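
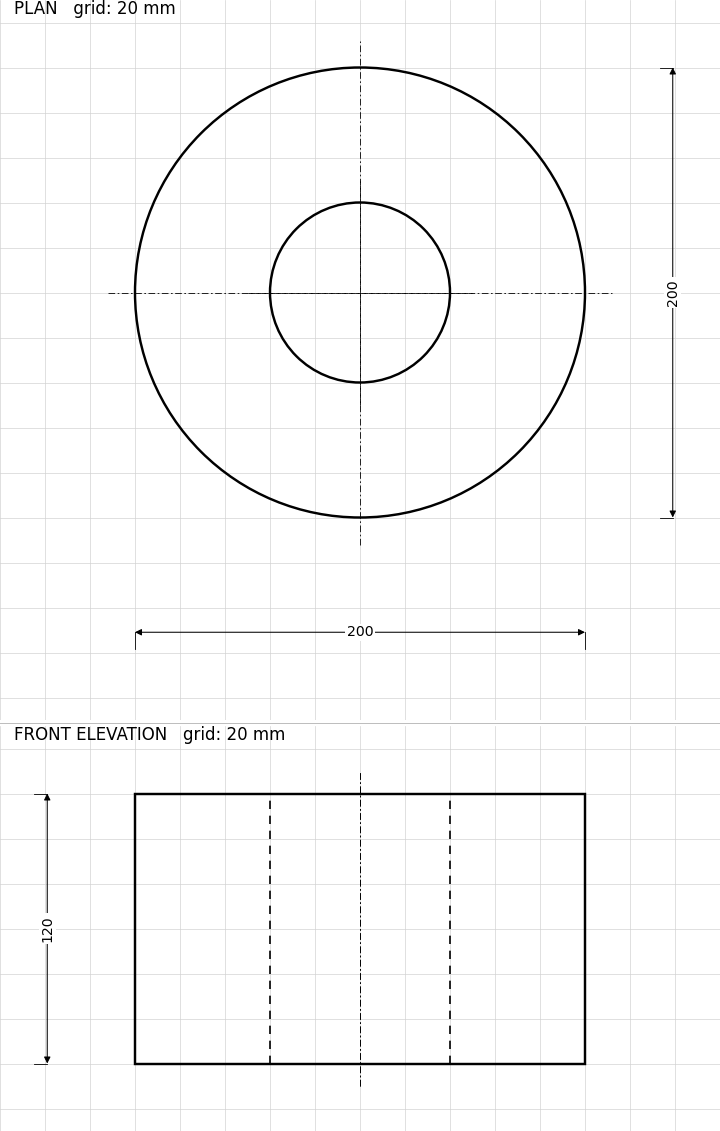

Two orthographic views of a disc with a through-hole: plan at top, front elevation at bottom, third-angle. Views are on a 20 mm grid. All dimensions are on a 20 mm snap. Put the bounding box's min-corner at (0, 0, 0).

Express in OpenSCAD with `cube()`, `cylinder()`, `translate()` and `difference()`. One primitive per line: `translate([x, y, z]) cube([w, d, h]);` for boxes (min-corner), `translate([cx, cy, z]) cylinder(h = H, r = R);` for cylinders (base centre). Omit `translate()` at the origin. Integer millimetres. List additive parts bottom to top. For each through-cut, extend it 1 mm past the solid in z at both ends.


difference() {
  translate([100, 100, 0]) cylinder(h = 120, r = 100);
  translate([100, 100, -1]) cylinder(h = 122, r = 40);
}


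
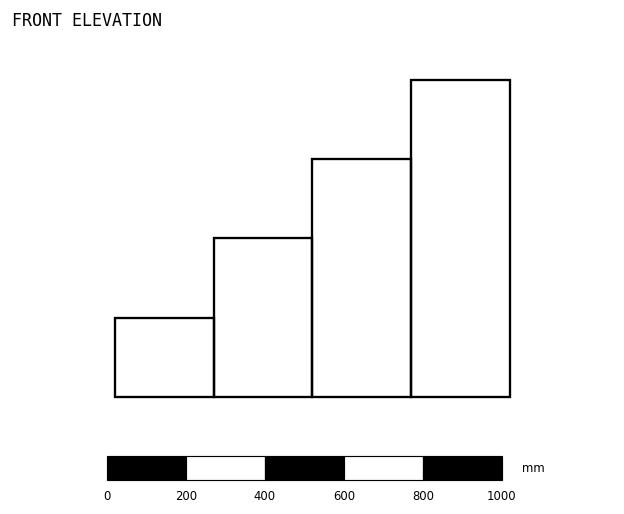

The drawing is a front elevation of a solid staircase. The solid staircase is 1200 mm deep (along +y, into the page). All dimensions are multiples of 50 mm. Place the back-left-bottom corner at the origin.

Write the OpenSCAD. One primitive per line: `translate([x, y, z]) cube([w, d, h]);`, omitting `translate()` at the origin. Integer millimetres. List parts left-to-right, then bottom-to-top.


cube([250, 1200, 200]);
translate([250, 0, 0]) cube([250, 1200, 400]);
translate([500, 0, 0]) cube([250, 1200, 600]);
translate([750, 0, 0]) cube([250, 1200, 800]);


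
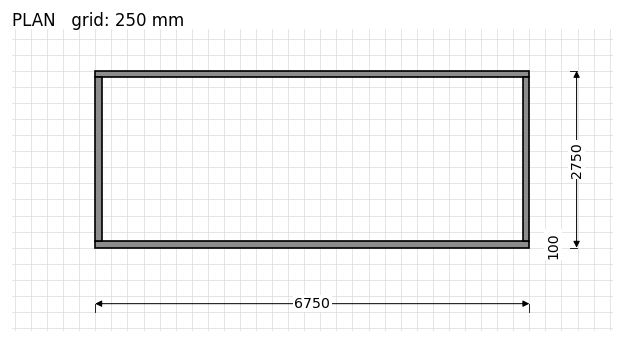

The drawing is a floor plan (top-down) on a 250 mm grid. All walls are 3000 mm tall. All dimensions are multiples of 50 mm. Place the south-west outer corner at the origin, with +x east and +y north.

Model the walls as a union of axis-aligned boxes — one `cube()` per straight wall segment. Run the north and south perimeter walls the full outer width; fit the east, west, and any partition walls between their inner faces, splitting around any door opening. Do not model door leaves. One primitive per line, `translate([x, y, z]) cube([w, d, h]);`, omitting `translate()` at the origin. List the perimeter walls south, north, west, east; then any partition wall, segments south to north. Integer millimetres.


cube([6750, 100, 3000]);
translate([0, 2650, 0]) cube([6750, 100, 3000]);
translate([0, 100, 0]) cube([100, 2550, 3000]);
translate([6650, 100, 0]) cube([100, 2550, 3000]);


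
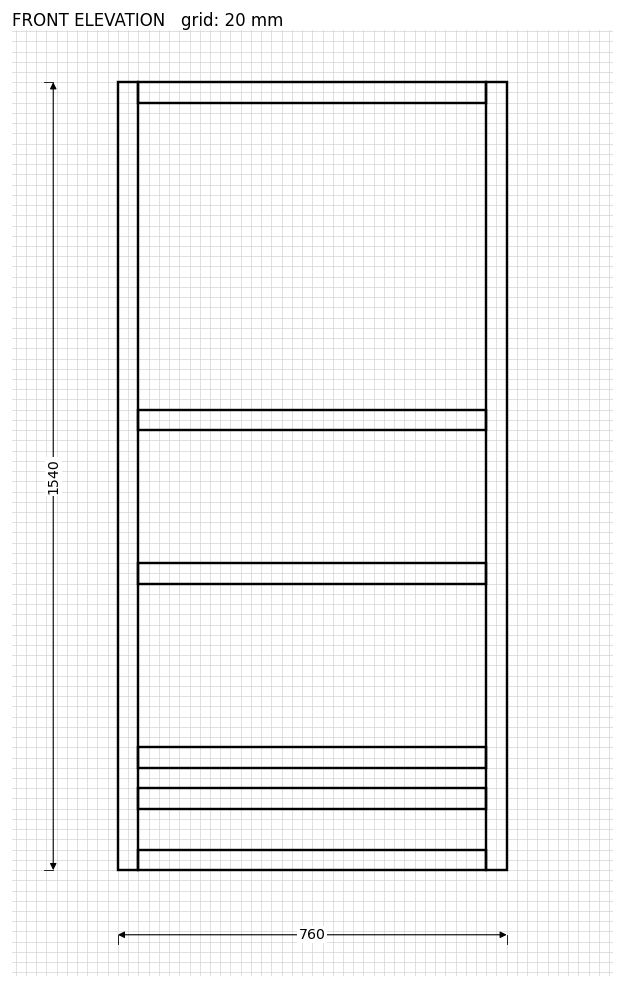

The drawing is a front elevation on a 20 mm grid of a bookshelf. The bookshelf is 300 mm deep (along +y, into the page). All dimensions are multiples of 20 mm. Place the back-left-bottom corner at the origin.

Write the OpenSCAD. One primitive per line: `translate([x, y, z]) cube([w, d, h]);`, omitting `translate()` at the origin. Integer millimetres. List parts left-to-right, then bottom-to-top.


cube([40, 300, 1540]);
translate([40, 0, 0]) cube([680, 300, 40]);
translate([40, 0, 120]) cube([680, 300, 40]);
translate([40, 0, 200]) cube([680, 300, 40]);
translate([40, 0, 560]) cube([680, 300, 40]);
translate([40, 0, 860]) cube([680, 300, 40]);
translate([40, 0, 1500]) cube([680, 300, 40]);
translate([720, 0, 0]) cube([40, 300, 1540]);


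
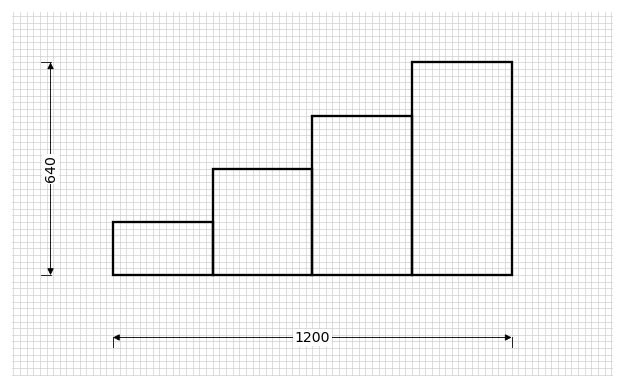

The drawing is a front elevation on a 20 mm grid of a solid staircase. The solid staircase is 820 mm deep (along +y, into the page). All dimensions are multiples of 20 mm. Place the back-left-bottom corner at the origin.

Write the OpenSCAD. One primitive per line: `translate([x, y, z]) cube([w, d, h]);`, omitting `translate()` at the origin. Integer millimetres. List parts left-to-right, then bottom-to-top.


cube([300, 820, 160]);
translate([300, 0, 0]) cube([300, 820, 320]);
translate([600, 0, 0]) cube([300, 820, 480]);
translate([900, 0, 0]) cube([300, 820, 640]);


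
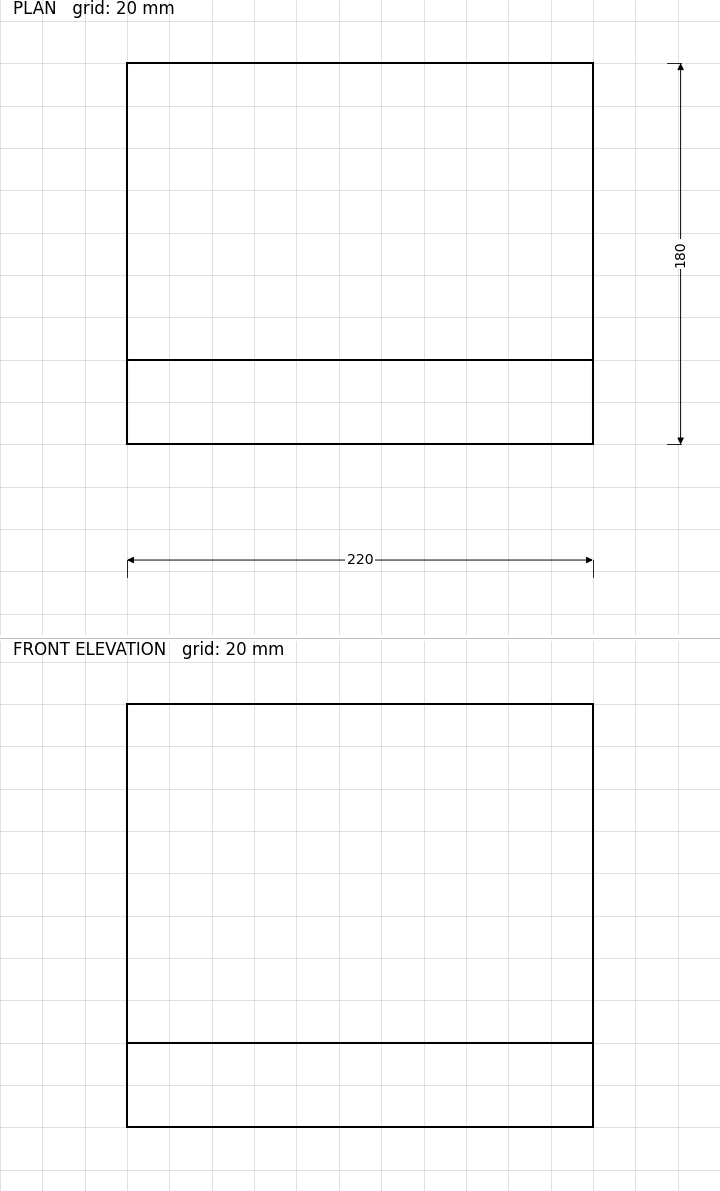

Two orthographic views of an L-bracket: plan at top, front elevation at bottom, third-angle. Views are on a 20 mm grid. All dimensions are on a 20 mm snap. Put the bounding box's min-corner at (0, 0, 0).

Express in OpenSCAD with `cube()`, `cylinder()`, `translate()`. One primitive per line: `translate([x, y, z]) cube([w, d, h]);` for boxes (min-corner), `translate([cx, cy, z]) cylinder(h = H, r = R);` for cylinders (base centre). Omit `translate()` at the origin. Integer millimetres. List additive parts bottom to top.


cube([220, 180, 40]);
translate([0, 0, 40]) cube([220, 40, 160]);


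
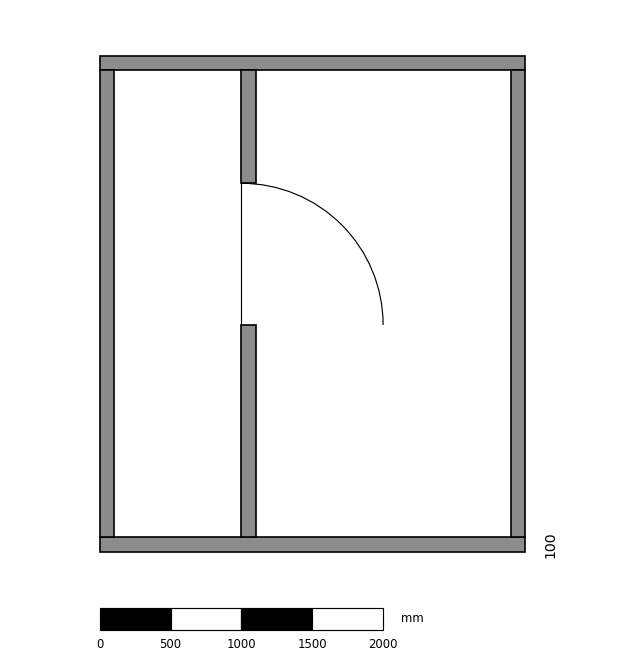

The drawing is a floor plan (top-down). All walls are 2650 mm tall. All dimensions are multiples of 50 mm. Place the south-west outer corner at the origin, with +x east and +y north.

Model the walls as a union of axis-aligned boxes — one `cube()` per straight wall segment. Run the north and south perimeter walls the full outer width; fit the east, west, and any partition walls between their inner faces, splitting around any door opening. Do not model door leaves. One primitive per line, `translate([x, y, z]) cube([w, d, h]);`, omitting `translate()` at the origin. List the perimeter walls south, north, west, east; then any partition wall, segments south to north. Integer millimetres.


cube([3000, 100, 2650]);
translate([0, 3400, 0]) cube([3000, 100, 2650]);
translate([0, 100, 0]) cube([100, 3300, 2650]);
translate([2900, 100, 0]) cube([100, 3300, 2650]);
translate([1000, 100, 0]) cube([100, 1500, 2650]);
translate([1000, 2600, 0]) cube([100, 800, 2650]);


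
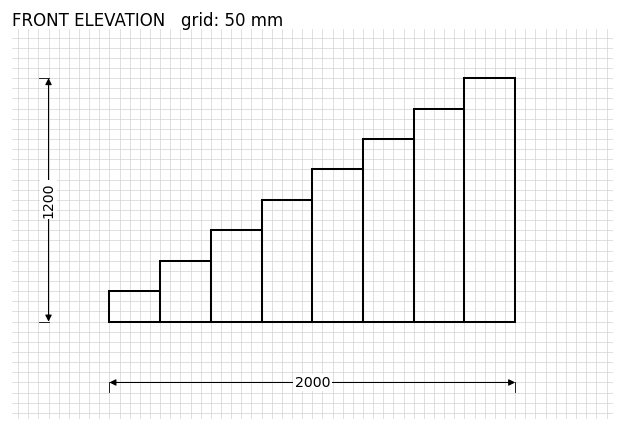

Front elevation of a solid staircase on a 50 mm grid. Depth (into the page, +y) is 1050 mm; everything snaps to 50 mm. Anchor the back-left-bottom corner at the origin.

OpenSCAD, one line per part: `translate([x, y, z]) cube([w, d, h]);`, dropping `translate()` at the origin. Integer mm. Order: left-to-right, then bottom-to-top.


cube([250, 1050, 150]);
translate([250, 0, 0]) cube([250, 1050, 300]);
translate([500, 0, 0]) cube([250, 1050, 450]);
translate([750, 0, 0]) cube([250, 1050, 600]);
translate([1000, 0, 0]) cube([250, 1050, 750]);
translate([1250, 0, 0]) cube([250, 1050, 900]);
translate([1500, 0, 0]) cube([250, 1050, 1050]);
translate([1750, 0, 0]) cube([250, 1050, 1200]);


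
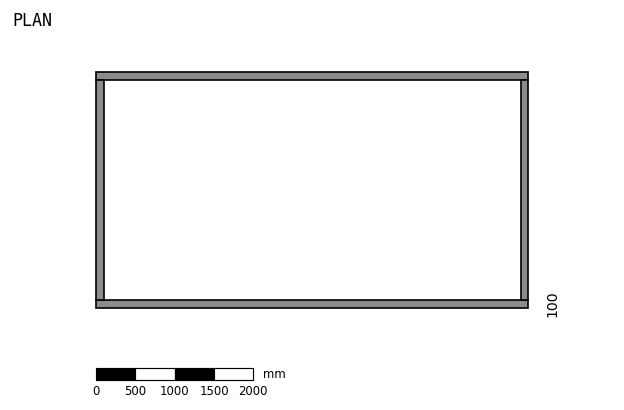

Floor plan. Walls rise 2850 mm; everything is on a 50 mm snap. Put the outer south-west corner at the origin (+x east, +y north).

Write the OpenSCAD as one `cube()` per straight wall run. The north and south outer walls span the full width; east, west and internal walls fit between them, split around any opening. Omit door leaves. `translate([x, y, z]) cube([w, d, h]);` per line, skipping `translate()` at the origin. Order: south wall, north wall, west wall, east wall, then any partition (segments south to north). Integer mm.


cube([5500, 100, 2850]);
translate([0, 2900, 0]) cube([5500, 100, 2850]);
translate([0, 100, 0]) cube([100, 2800, 2850]);
translate([5400, 100, 0]) cube([100, 2800, 2850]);


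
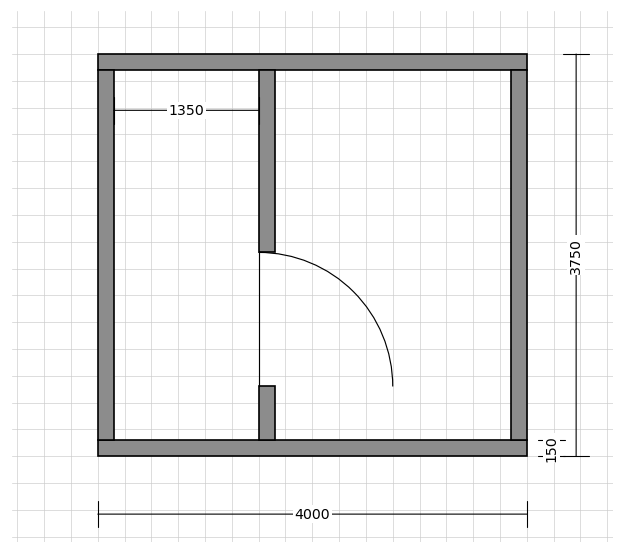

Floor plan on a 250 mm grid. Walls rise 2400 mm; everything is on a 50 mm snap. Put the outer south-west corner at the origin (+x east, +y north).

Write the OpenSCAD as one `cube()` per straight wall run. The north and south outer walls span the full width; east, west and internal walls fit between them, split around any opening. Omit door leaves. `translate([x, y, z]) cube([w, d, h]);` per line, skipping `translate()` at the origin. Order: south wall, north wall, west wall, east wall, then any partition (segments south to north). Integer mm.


cube([4000, 150, 2400]);
translate([0, 3600, 0]) cube([4000, 150, 2400]);
translate([0, 150, 0]) cube([150, 3450, 2400]);
translate([3850, 150, 0]) cube([150, 3450, 2400]);
translate([1500, 150, 0]) cube([150, 500, 2400]);
translate([1500, 1900, 0]) cube([150, 1700, 2400]);


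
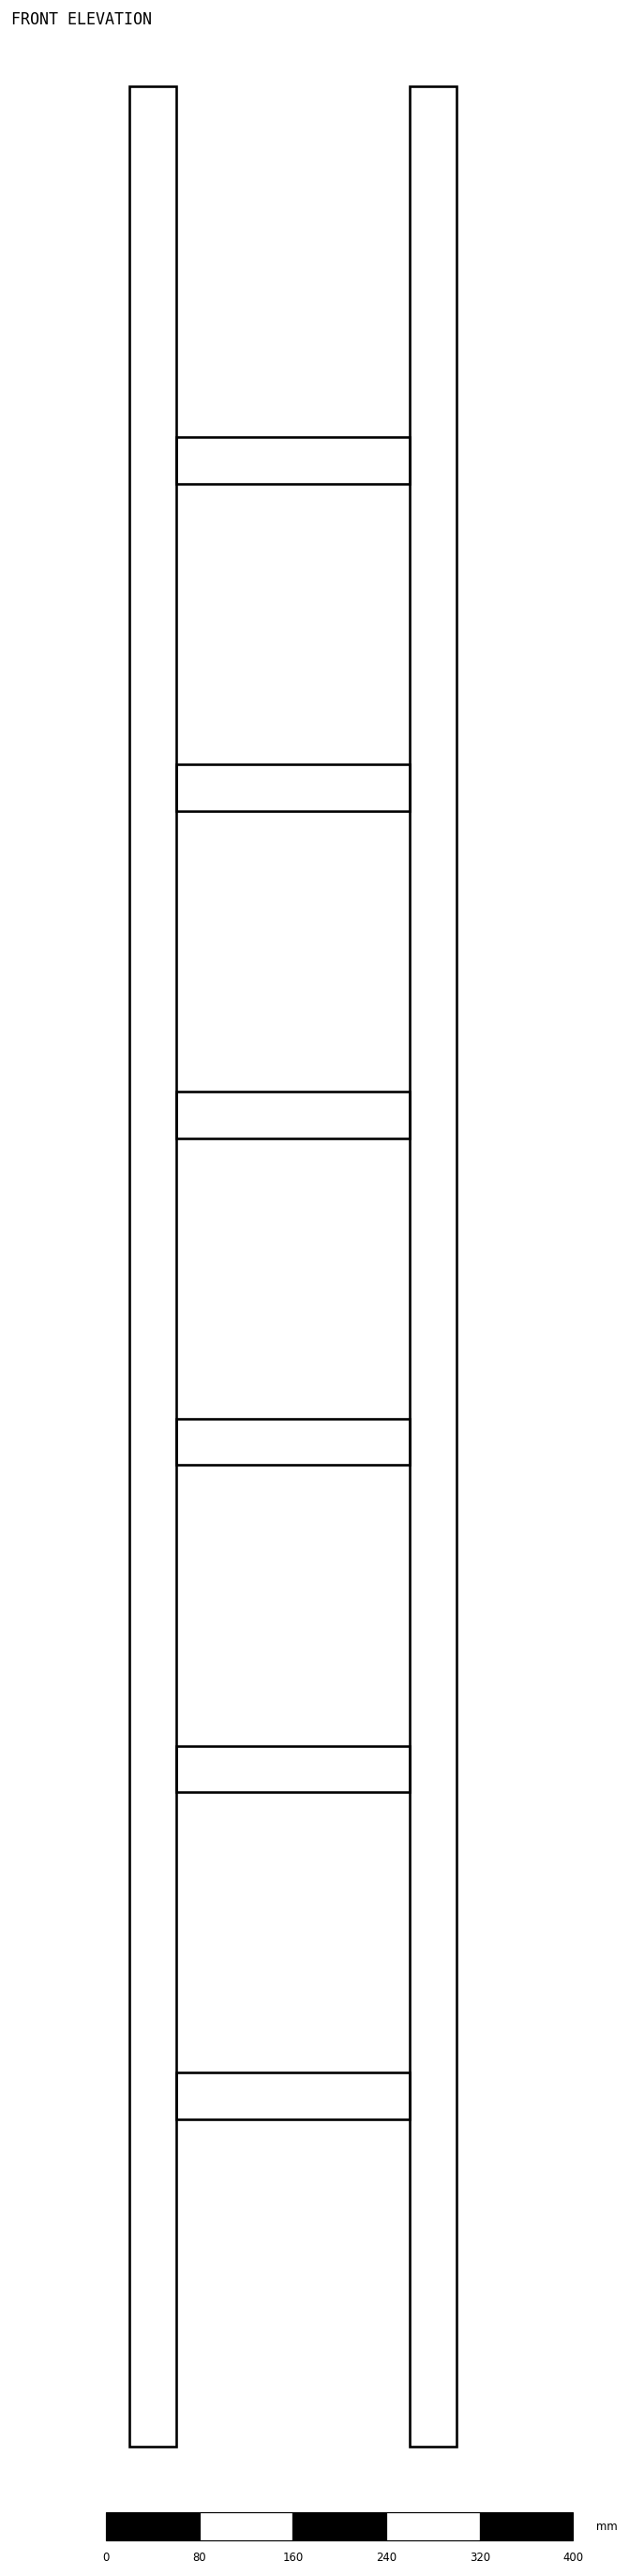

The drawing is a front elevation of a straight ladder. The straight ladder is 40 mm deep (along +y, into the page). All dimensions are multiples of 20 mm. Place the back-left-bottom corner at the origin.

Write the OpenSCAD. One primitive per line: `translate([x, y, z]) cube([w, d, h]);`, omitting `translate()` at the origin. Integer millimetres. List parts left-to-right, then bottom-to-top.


cube([40, 40, 2020]);
translate([40, 0, 280]) cube([200, 40, 40]);
translate([40, 0, 560]) cube([200, 40, 40]);
translate([40, 0, 840]) cube([200, 40, 40]);
translate([40, 0, 1120]) cube([200, 40, 40]);
translate([40, 0, 1400]) cube([200, 40, 40]);
translate([40, 0, 1680]) cube([200, 40, 40]);
translate([240, 0, 0]) cube([40, 40, 2020]);


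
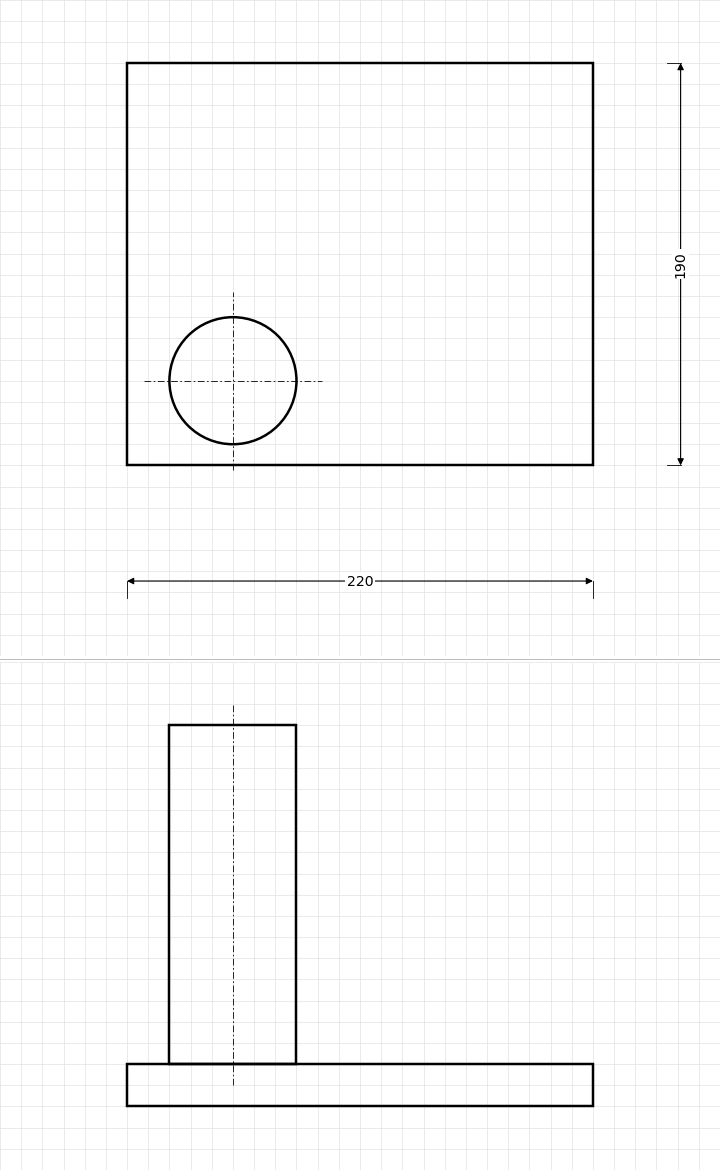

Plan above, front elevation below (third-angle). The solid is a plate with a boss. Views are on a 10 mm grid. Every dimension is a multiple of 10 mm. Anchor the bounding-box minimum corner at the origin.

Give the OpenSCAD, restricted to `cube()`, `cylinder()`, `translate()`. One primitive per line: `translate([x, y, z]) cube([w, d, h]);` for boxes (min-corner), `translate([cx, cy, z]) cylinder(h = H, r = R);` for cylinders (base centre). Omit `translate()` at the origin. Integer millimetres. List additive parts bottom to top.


cube([220, 190, 20]);
translate([50, 40, 20]) cylinder(h = 160, r = 30);


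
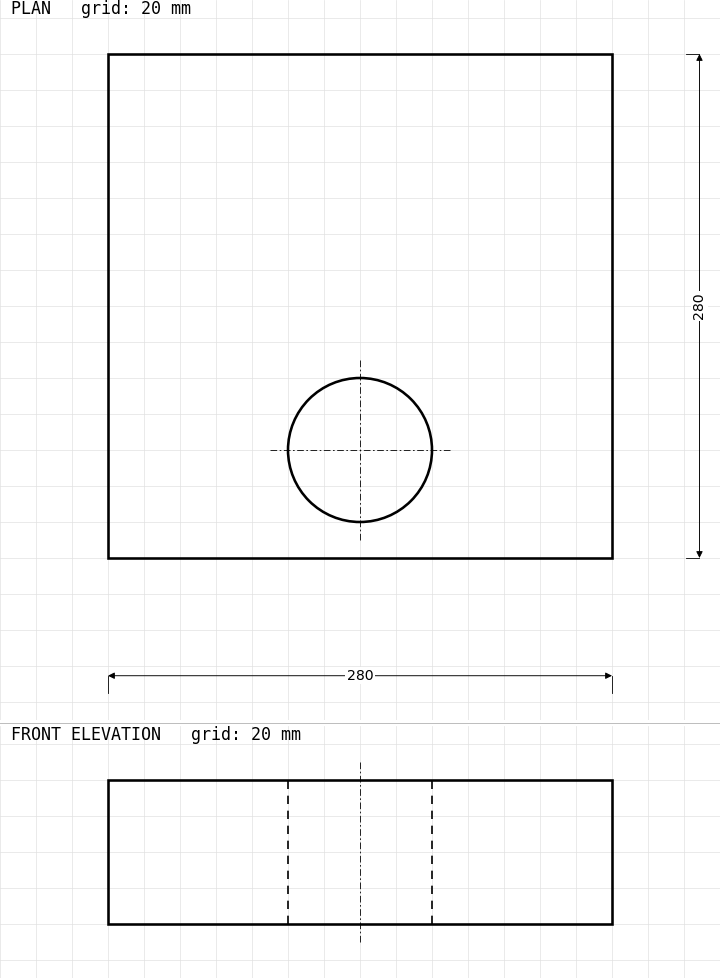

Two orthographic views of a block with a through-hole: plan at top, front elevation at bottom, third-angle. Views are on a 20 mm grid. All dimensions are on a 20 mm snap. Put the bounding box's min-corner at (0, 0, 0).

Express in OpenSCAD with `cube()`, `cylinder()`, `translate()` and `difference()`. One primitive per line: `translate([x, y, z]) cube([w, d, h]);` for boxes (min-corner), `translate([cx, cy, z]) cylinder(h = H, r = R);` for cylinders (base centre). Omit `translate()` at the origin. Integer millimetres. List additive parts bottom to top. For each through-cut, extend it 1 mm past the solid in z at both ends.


difference() {
  cube([280, 280, 80]);
  translate([140, 60, -1]) cylinder(h = 82, r = 40);
}


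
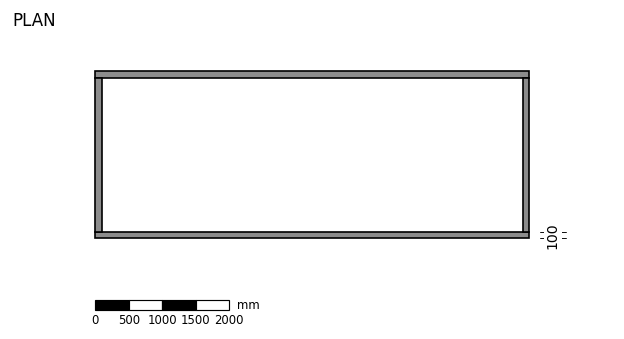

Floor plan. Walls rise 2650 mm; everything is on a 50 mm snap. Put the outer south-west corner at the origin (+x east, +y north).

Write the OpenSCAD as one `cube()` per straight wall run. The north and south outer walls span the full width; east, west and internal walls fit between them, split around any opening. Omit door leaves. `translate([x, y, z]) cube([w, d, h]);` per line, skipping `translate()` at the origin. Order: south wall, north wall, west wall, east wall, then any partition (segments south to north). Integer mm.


cube([6500, 100, 2650]);
translate([0, 2400, 0]) cube([6500, 100, 2650]);
translate([0, 100, 0]) cube([100, 2300, 2650]);
translate([6400, 100, 0]) cube([100, 2300, 2650]);


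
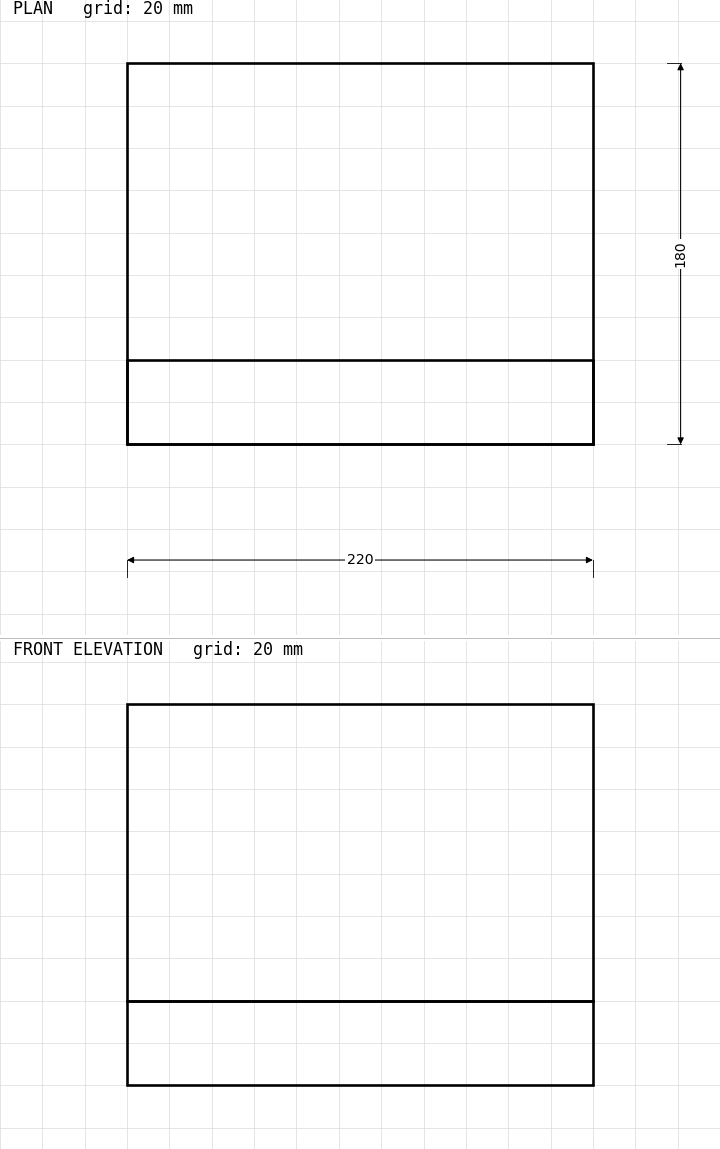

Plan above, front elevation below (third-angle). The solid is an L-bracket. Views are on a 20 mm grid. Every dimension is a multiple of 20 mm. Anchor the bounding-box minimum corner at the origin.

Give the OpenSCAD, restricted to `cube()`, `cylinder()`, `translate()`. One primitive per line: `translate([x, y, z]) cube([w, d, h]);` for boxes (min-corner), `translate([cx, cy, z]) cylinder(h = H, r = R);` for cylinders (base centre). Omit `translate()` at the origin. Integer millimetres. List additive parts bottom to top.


cube([220, 180, 40]);
translate([0, 0, 40]) cube([220, 40, 140]);


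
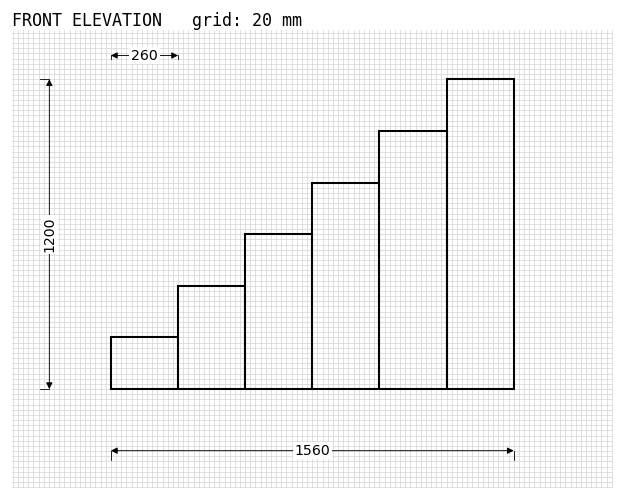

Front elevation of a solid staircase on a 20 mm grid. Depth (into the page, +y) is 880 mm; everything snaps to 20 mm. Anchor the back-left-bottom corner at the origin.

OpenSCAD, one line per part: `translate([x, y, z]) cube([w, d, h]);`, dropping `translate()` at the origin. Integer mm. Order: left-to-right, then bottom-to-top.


cube([260, 880, 200]);
translate([260, 0, 0]) cube([260, 880, 400]);
translate([520, 0, 0]) cube([260, 880, 600]);
translate([780, 0, 0]) cube([260, 880, 800]);
translate([1040, 0, 0]) cube([260, 880, 1000]);
translate([1300, 0, 0]) cube([260, 880, 1200]);


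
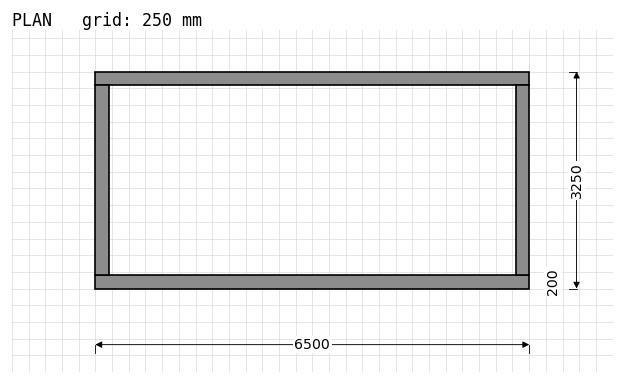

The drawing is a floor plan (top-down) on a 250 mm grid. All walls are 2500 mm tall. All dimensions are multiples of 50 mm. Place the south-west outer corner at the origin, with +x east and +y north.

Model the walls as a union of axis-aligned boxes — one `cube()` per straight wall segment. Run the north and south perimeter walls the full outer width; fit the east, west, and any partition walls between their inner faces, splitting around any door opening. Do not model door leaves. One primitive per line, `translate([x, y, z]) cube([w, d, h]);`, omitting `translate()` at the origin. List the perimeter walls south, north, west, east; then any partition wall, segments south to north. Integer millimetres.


cube([6500, 200, 2500]);
translate([0, 3050, 0]) cube([6500, 200, 2500]);
translate([0, 200, 0]) cube([200, 2850, 2500]);
translate([6300, 200, 0]) cube([200, 2850, 2500]);


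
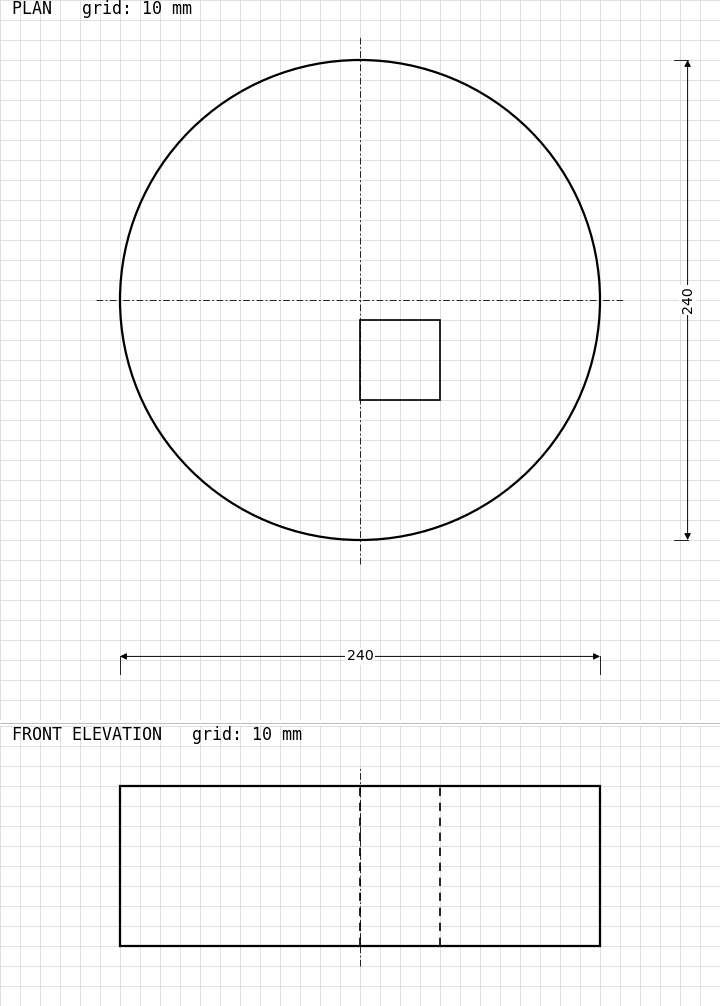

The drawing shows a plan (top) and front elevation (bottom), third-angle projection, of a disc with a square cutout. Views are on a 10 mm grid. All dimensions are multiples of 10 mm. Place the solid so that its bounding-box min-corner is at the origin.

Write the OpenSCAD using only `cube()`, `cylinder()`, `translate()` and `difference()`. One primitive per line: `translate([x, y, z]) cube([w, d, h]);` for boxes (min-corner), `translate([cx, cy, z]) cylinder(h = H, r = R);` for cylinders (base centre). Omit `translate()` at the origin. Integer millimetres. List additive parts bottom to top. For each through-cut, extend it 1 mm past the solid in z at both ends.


difference() {
  translate([120, 120, 0]) cylinder(h = 80, r = 120);
  translate([120, 70, -1]) cube([40, 40, 82]);
}


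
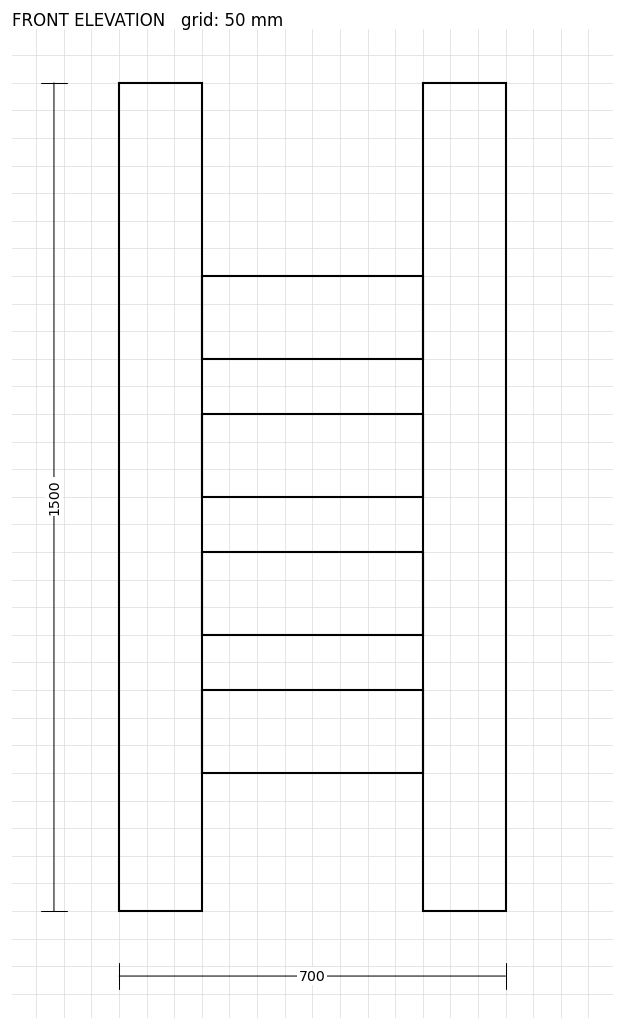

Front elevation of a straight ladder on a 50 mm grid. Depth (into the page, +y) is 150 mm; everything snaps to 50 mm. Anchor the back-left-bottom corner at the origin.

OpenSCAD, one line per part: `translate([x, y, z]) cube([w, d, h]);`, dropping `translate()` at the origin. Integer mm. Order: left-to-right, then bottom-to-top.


cube([150, 150, 1500]);
translate([150, 0, 250]) cube([400, 150, 150]);
translate([150, 0, 500]) cube([400, 150, 150]);
translate([150, 0, 750]) cube([400, 150, 150]);
translate([150, 0, 1000]) cube([400, 150, 150]);
translate([550, 0, 0]) cube([150, 150, 1500]);


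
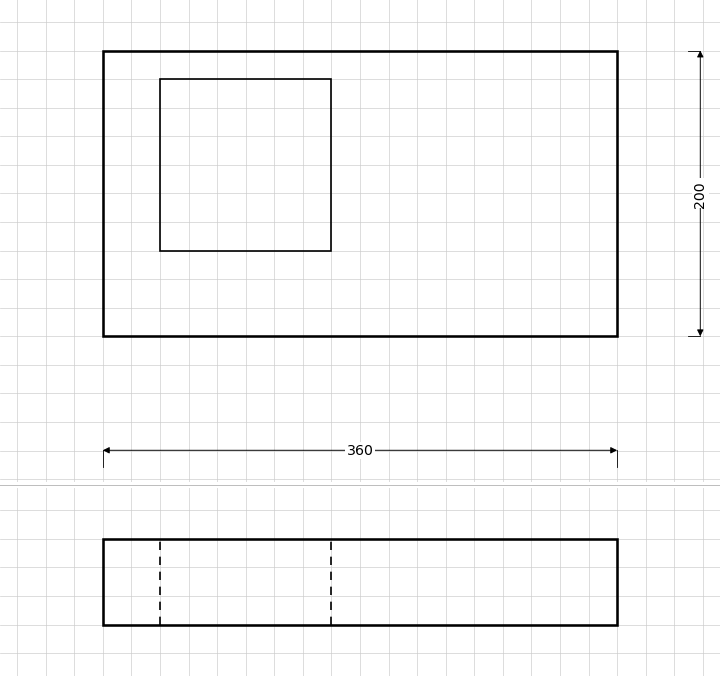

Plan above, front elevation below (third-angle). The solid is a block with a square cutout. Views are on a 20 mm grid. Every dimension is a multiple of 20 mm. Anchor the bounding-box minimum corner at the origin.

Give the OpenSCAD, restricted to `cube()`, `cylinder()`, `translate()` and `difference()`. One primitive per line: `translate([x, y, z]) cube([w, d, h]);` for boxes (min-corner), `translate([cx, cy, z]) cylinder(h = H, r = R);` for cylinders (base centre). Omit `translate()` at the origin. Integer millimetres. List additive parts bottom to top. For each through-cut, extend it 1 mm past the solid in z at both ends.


difference() {
  cube([360, 200, 60]);
  translate([40, 60, -1]) cube([120, 120, 62]);
}


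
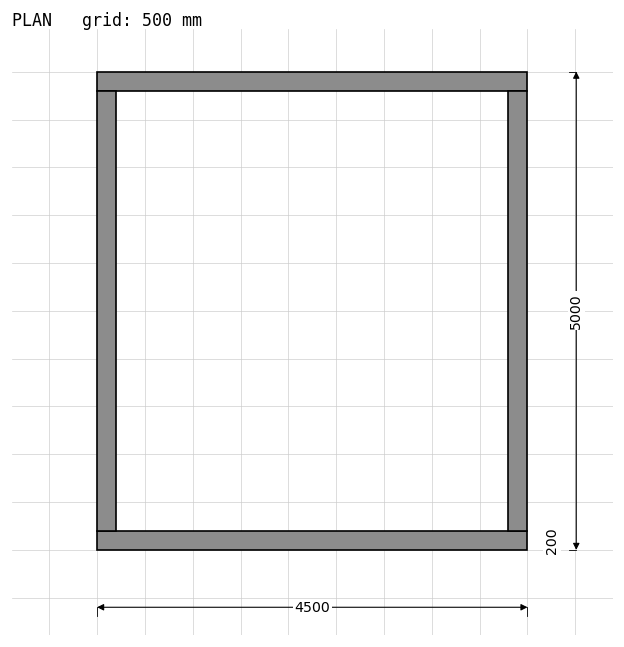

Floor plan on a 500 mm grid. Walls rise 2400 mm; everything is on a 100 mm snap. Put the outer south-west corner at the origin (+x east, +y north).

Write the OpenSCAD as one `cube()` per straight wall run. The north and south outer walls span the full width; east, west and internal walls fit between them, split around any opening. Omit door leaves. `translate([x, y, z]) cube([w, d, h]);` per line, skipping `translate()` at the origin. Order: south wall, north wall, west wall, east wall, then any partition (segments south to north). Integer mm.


cube([4500, 200, 2400]);
translate([0, 4800, 0]) cube([4500, 200, 2400]);
translate([0, 200, 0]) cube([200, 4600, 2400]);
translate([4300, 200, 0]) cube([200, 4600, 2400]);


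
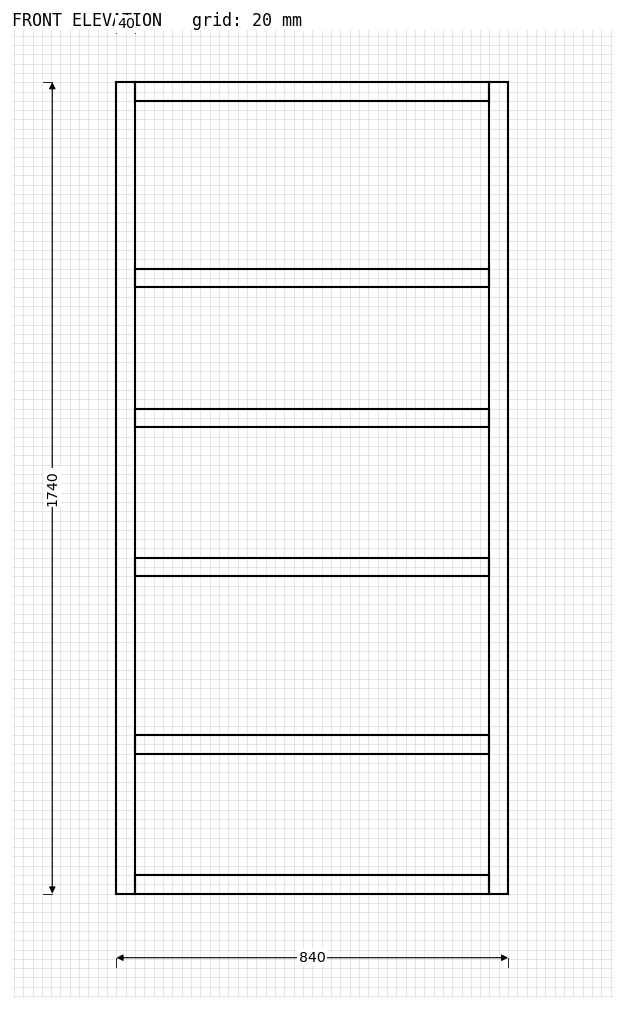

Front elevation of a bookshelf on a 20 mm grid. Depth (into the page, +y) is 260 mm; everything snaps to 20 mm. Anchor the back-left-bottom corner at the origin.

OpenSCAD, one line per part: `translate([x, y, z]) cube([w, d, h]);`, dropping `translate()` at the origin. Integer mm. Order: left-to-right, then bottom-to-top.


cube([40, 260, 1740]);
translate([40, 0, 0]) cube([760, 260, 40]);
translate([40, 0, 300]) cube([760, 260, 40]);
translate([40, 0, 680]) cube([760, 260, 40]);
translate([40, 0, 1000]) cube([760, 260, 40]);
translate([40, 0, 1300]) cube([760, 260, 40]);
translate([40, 0, 1700]) cube([760, 260, 40]);
translate([800, 0, 0]) cube([40, 260, 1740]);


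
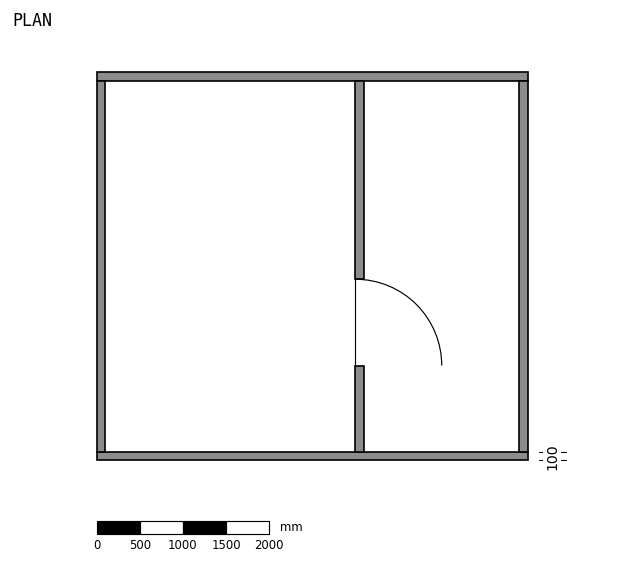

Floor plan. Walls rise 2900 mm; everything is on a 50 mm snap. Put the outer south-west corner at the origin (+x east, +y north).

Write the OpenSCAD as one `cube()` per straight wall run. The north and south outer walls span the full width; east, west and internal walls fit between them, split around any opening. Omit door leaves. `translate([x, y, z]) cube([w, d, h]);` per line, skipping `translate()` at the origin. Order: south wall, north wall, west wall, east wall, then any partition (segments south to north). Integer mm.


cube([5000, 100, 2900]);
translate([0, 4400, 0]) cube([5000, 100, 2900]);
translate([0, 100, 0]) cube([100, 4300, 2900]);
translate([4900, 100, 0]) cube([100, 4300, 2900]);
translate([3000, 100, 0]) cube([100, 1000, 2900]);
translate([3000, 2100, 0]) cube([100, 2300, 2900]);


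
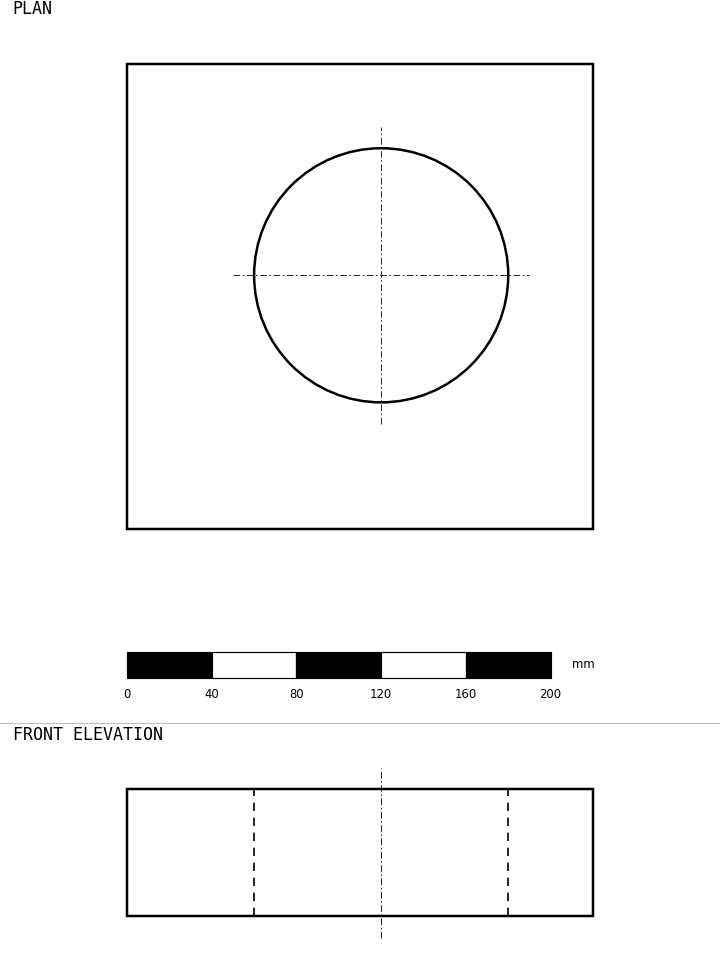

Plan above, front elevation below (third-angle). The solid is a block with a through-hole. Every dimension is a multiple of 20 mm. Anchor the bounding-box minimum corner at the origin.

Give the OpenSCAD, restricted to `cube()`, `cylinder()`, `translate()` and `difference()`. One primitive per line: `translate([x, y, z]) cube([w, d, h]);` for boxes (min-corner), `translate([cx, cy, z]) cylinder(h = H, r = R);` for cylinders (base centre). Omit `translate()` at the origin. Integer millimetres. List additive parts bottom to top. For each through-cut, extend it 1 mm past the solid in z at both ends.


difference() {
  cube([220, 220, 60]);
  translate([120, 120, -1]) cylinder(h = 62, r = 60);
}


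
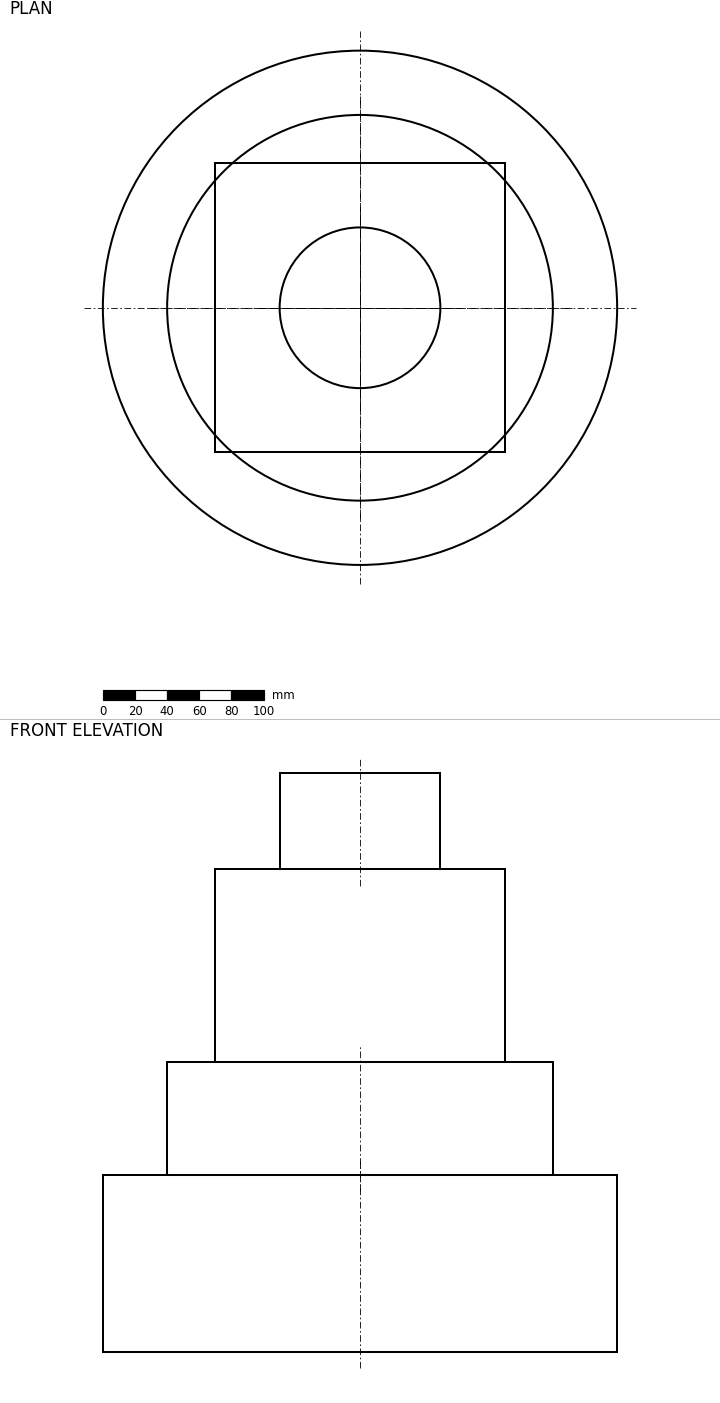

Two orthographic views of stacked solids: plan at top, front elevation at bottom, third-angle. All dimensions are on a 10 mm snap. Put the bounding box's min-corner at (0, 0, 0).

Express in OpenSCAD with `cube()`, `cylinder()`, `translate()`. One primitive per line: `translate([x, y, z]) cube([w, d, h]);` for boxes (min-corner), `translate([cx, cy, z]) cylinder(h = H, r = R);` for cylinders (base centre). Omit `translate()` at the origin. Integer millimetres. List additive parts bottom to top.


translate([160, 160, 0]) cylinder(h = 110, r = 160);
translate([160, 160, 110]) cylinder(h = 70, r = 120);
translate([70, 70, 180]) cube([180, 180, 120]);
translate([160, 160, 300]) cylinder(h = 60, r = 50);


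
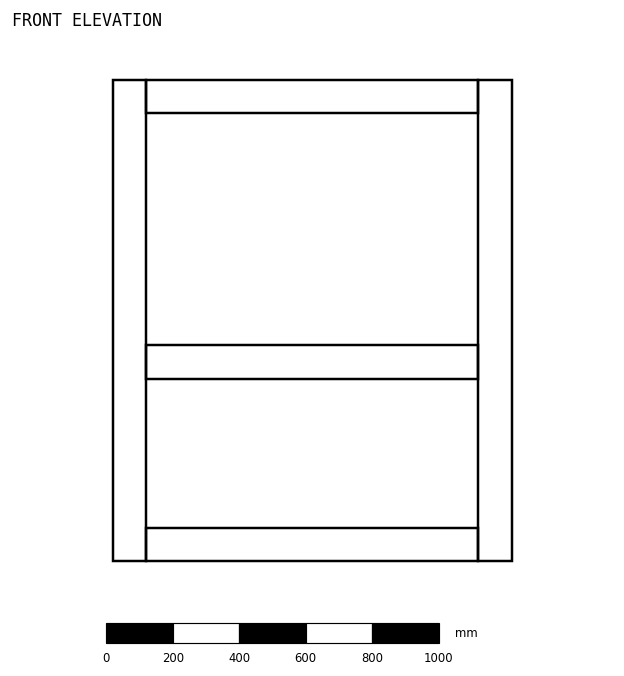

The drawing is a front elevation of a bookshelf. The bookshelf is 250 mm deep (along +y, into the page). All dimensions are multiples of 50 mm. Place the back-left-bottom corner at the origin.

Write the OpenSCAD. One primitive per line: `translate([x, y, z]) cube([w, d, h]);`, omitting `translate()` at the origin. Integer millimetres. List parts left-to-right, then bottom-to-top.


cube([100, 250, 1450]);
translate([100, 0, 0]) cube([1000, 250, 100]);
translate([100, 0, 550]) cube([1000, 250, 100]);
translate([100, 0, 1350]) cube([1000, 250, 100]);
translate([1100, 0, 0]) cube([100, 250, 1450]);


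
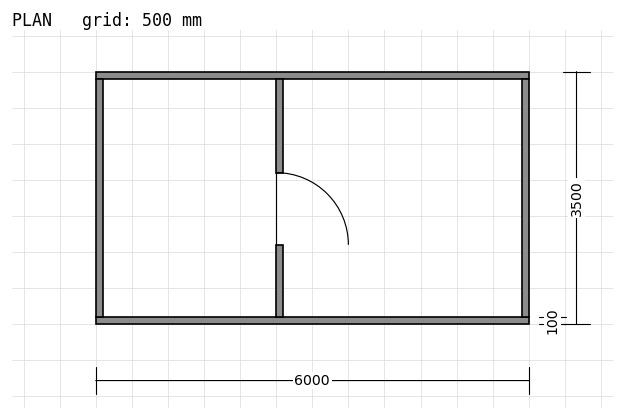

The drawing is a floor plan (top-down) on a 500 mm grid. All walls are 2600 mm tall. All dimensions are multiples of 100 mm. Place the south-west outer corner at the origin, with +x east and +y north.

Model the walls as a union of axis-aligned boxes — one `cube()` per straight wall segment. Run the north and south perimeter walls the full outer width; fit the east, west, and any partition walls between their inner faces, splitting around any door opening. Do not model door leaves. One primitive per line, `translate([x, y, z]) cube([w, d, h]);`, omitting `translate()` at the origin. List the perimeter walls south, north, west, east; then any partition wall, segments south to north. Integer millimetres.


cube([6000, 100, 2600]);
translate([0, 3400, 0]) cube([6000, 100, 2600]);
translate([0, 100, 0]) cube([100, 3300, 2600]);
translate([5900, 100, 0]) cube([100, 3300, 2600]);
translate([2500, 100, 0]) cube([100, 1000, 2600]);
translate([2500, 2100, 0]) cube([100, 1300, 2600]);


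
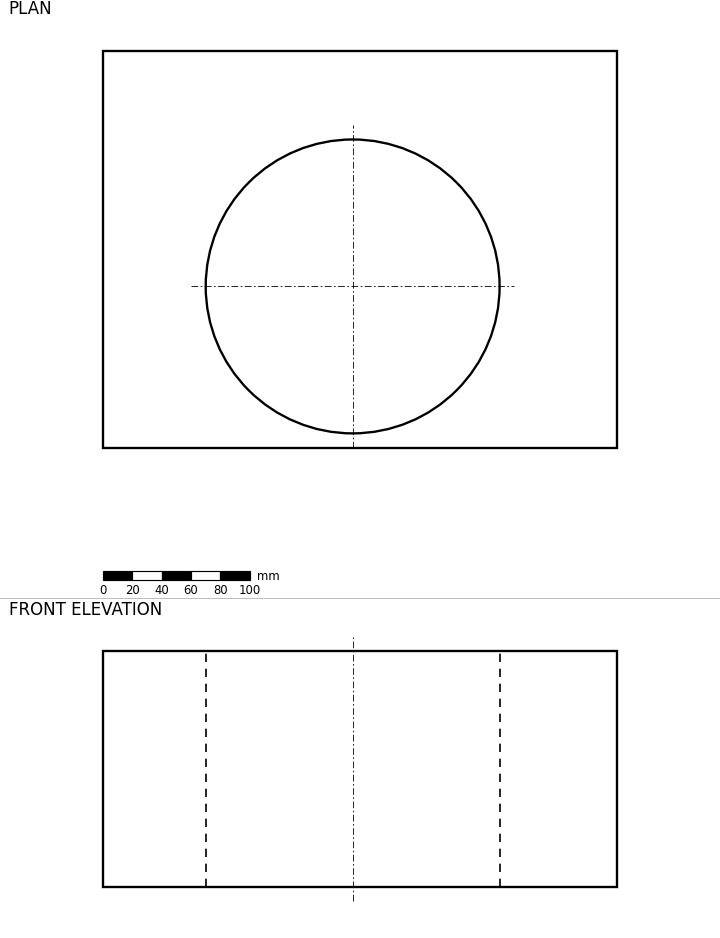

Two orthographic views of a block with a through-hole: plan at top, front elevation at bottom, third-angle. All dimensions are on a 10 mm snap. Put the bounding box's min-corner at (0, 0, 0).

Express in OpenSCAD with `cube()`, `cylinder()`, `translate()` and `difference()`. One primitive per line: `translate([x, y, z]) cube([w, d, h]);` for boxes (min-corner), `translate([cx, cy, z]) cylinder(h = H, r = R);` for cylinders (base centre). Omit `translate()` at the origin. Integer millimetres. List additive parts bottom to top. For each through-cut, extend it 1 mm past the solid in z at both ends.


difference() {
  cube([350, 270, 160]);
  translate([170, 110, -1]) cylinder(h = 162, r = 100);
}


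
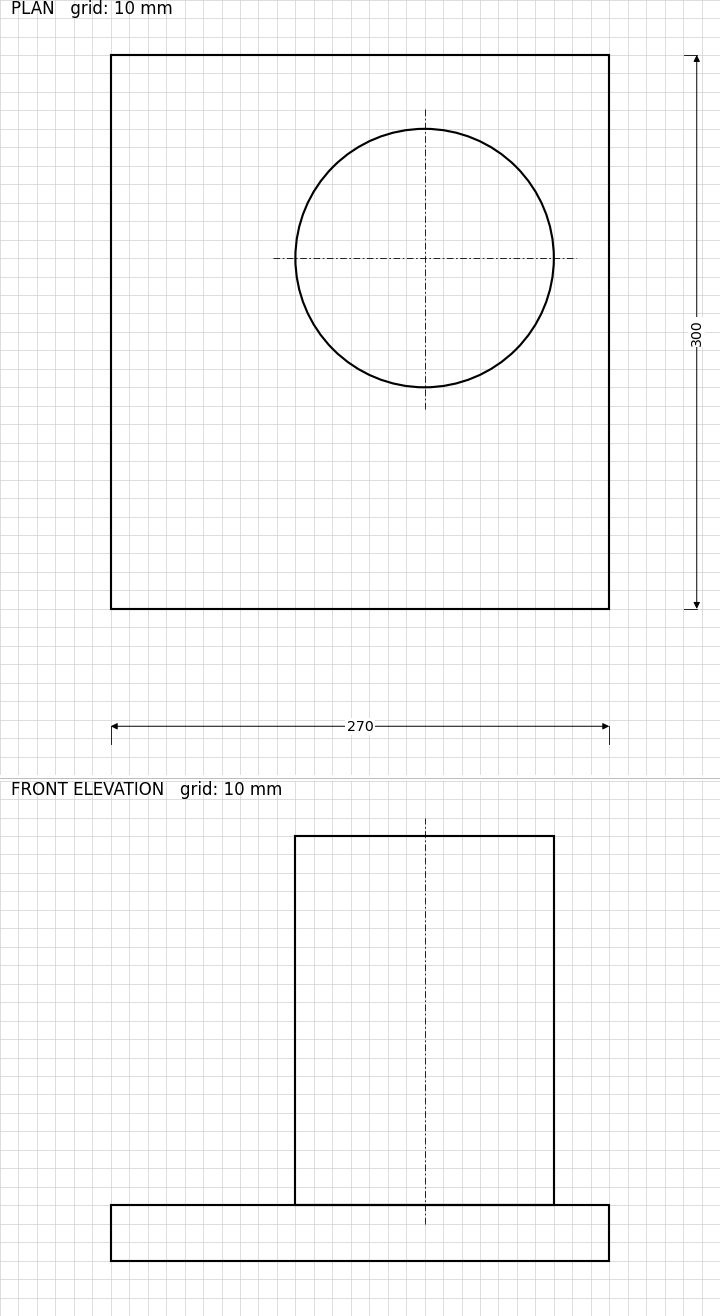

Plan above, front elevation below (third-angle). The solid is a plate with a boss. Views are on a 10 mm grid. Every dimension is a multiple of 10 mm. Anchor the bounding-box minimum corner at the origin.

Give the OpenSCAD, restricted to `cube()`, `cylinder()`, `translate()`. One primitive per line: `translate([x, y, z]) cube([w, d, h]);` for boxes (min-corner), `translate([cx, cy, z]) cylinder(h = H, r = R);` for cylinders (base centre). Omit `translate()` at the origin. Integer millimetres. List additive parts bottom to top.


cube([270, 300, 30]);
translate([170, 190, 30]) cylinder(h = 200, r = 70);


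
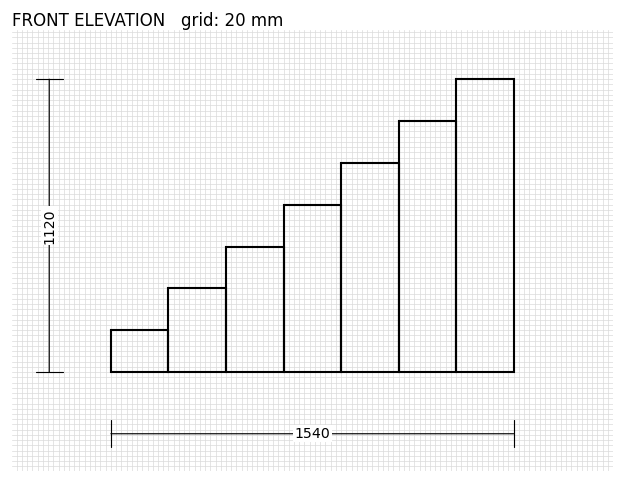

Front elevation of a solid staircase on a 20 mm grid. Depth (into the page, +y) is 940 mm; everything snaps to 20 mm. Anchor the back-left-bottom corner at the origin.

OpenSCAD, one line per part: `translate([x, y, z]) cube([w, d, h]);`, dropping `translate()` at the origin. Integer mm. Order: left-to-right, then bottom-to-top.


cube([220, 940, 160]);
translate([220, 0, 0]) cube([220, 940, 320]);
translate([440, 0, 0]) cube([220, 940, 480]);
translate([660, 0, 0]) cube([220, 940, 640]);
translate([880, 0, 0]) cube([220, 940, 800]);
translate([1100, 0, 0]) cube([220, 940, 960]);
translate([1320, 0, 0]) cube([220, 940, 1120]);


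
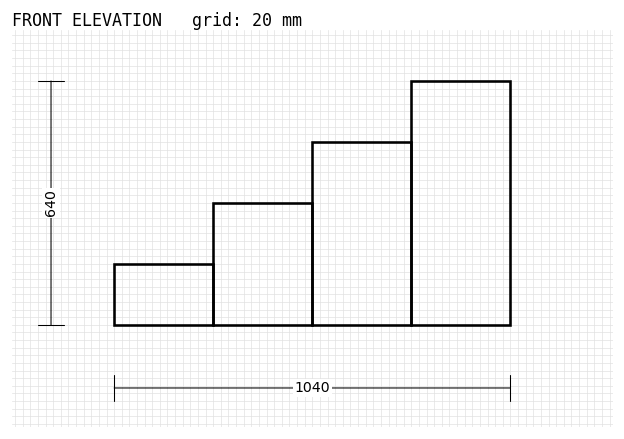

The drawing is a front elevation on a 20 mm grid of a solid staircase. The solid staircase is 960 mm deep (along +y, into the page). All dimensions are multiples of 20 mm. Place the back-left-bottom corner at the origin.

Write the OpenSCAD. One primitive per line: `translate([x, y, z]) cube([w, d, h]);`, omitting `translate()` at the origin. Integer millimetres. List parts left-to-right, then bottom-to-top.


cube([260, 960, 160]);
translate([260, 0, 0]) cube([260, 960, 320]);
translate([520, 0, 0]) cube([260, 960, 480]);
translate([780, 0, 0]) cube([260, 960, 640]);


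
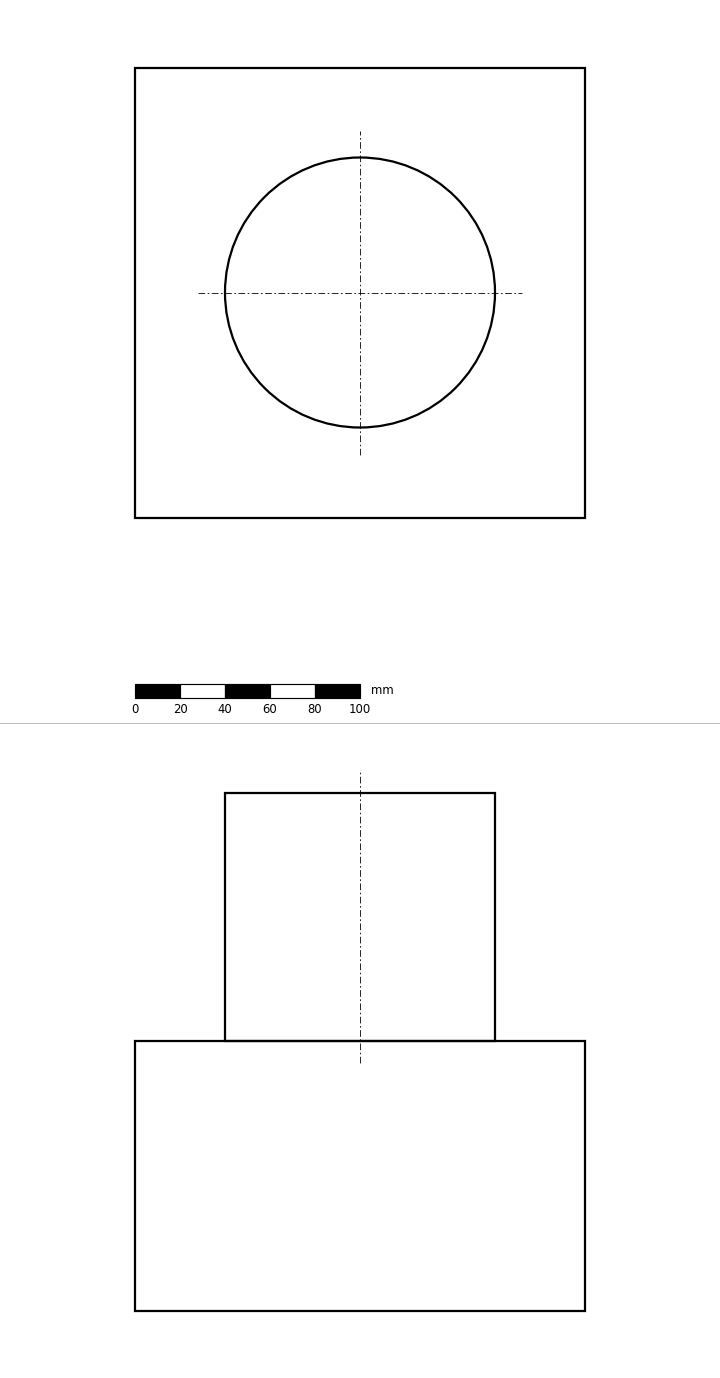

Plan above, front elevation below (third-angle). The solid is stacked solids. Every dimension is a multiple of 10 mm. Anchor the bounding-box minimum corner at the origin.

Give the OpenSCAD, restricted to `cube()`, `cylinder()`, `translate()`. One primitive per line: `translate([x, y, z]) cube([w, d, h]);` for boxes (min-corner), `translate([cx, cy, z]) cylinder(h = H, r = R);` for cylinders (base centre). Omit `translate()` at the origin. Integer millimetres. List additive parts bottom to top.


cube([200, 200, 120]);
translate([100, 100, 120]) cylinder(h = 110, r = 60);


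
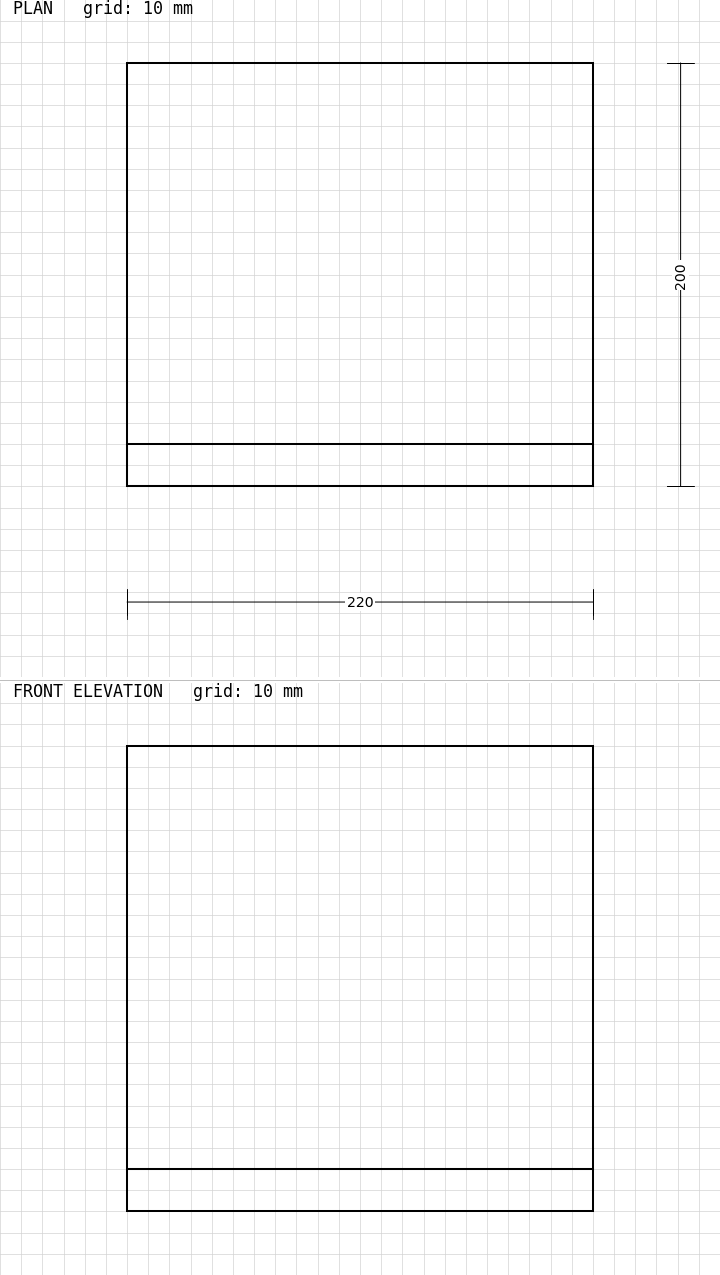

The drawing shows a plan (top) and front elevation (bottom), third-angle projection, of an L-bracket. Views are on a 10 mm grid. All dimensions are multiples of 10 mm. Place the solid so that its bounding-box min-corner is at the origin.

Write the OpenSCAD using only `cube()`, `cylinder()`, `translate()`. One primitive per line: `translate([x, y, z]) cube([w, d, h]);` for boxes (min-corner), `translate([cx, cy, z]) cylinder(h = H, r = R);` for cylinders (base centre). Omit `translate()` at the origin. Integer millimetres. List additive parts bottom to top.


cube([220, 200, 20]);
translate([0, 0, 20]) cube([220, 20, 200]);


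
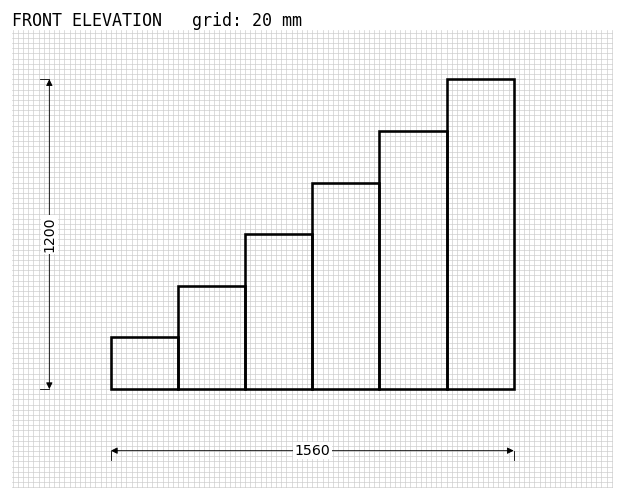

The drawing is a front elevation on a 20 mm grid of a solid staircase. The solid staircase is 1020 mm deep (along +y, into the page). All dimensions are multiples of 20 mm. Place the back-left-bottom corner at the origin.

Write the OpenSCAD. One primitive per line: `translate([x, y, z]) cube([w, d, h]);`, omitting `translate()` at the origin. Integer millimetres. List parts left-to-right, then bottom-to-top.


cube([260, 1020, 200]);
translate([260, 0, 0]) cube([260, 1020, 400]);
translate([520, 0, 0]) cube([260, 1020, 600]);
translate([780, 0, 0]) cube([260, 1020, 800]);
translate([1040, 0, 0]) cube([260, 1020, 1000]);
translate([1300, 0, 0]) cube([260, 1020, 1200]);


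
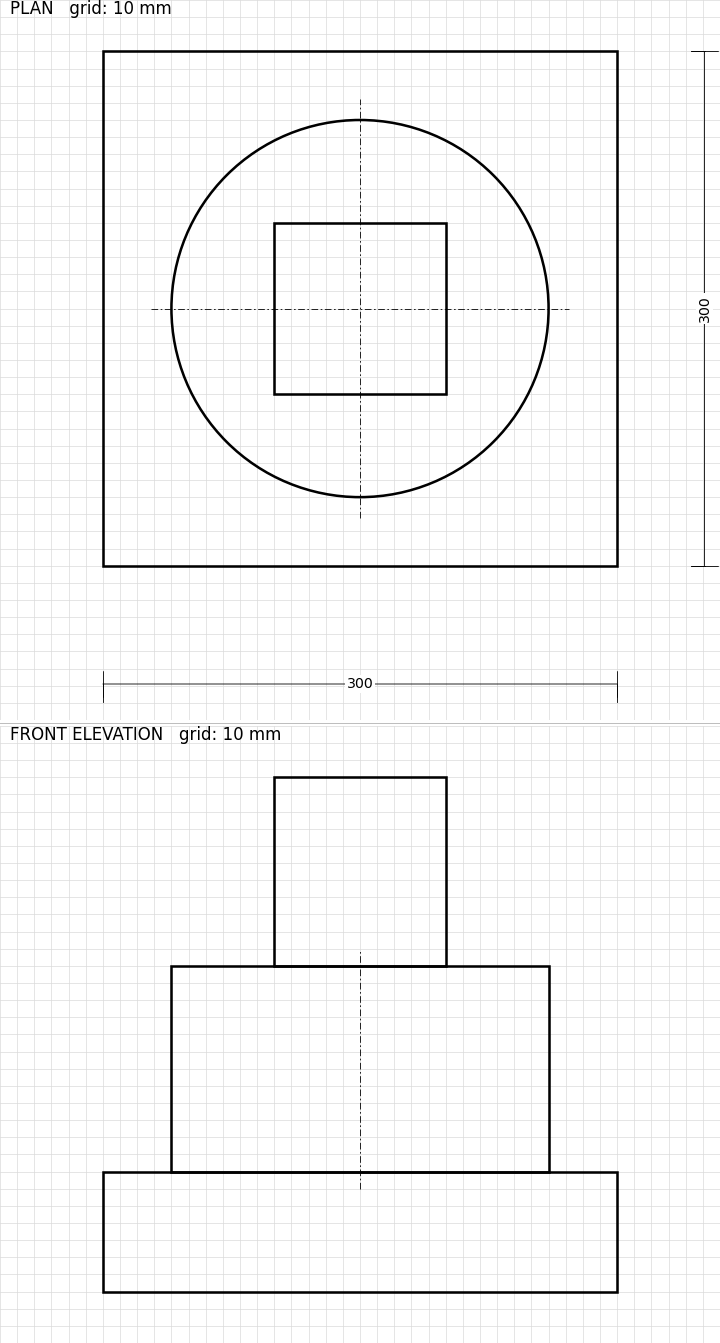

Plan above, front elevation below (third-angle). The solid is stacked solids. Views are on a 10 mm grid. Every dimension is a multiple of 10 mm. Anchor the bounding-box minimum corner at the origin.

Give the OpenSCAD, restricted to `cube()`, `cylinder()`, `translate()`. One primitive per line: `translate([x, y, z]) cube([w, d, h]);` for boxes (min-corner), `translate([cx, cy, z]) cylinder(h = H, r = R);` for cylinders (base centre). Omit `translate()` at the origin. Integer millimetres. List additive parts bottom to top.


cube([300, 300, 70]);
translate([150, 150, 70]) cylinder(h = 120, r = 110);
translate([100, 100, 190]) cube([100, 100, 110]);


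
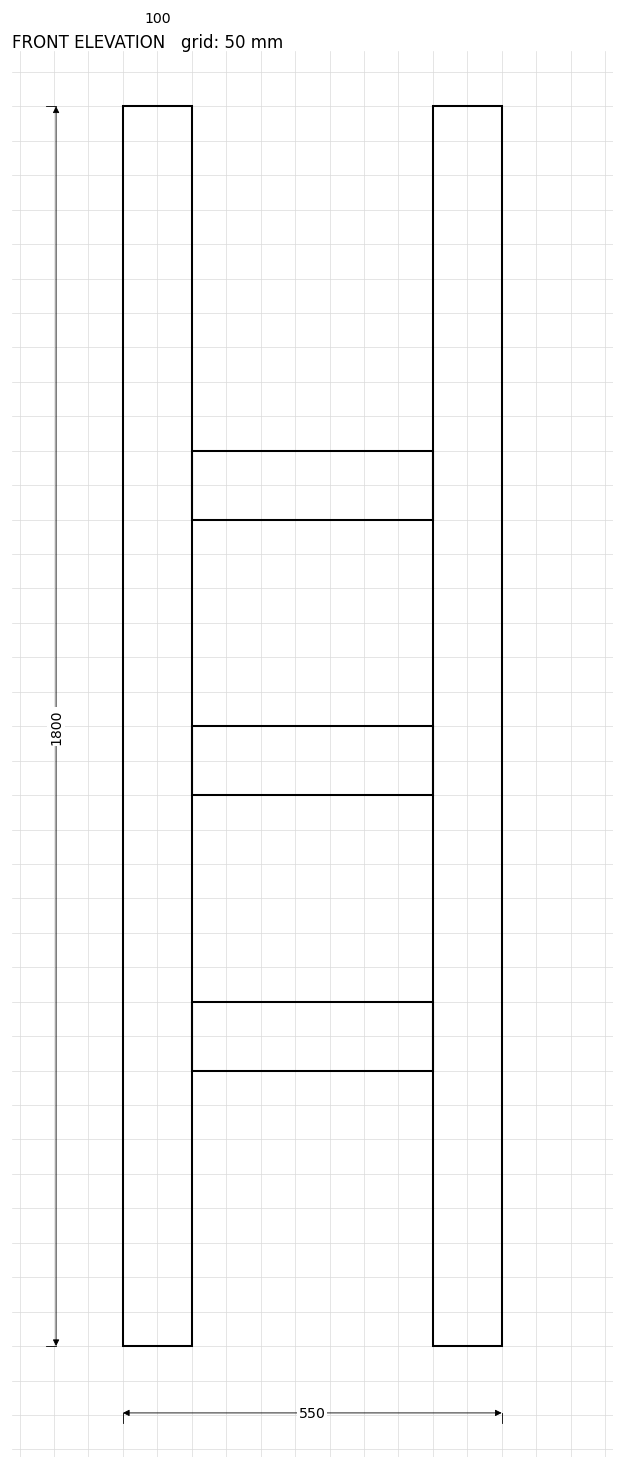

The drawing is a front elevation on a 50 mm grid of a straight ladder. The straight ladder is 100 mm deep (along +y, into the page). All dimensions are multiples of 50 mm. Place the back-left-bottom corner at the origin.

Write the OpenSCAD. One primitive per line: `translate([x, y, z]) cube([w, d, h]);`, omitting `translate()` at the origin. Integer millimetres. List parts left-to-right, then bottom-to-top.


cube([100, 100, 1800]);
translate([100, 0, 400]) cube([350, 100, 100]);
translate([100, 0, 800]) cube([350, 100, 100]);
translate([100, 0, 1200]) cube([350, 100, 100]);
translate([450, 0, 0]) cube([100, 100, 1800]);


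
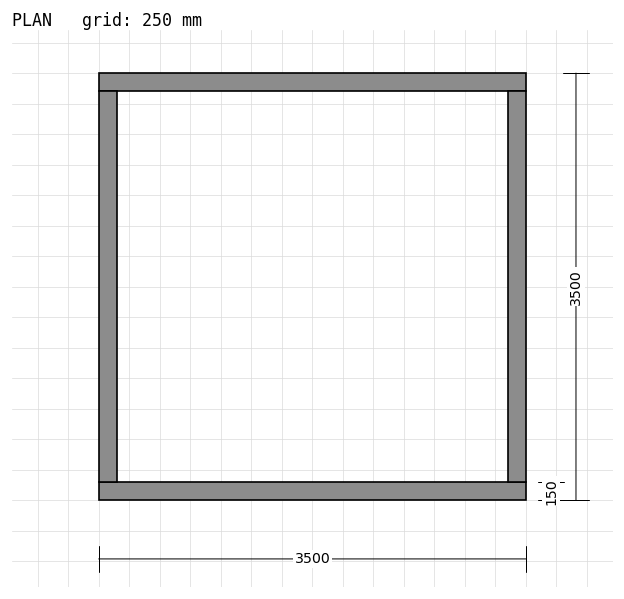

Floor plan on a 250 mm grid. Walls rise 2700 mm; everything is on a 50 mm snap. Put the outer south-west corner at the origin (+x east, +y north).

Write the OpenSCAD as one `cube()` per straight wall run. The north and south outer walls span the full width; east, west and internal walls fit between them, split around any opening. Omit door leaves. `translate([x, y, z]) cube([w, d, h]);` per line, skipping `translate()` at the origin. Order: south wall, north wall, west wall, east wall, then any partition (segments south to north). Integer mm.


cube([3500, 150, 2700]);
translate([0, 3350, 0]) cube([3500, 150, 2700]);
translate([0, 150, 0]) cube([150, 3200, 2700]);
translate([3350, 150, 0]) cube([150, 3200, 2700]);
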